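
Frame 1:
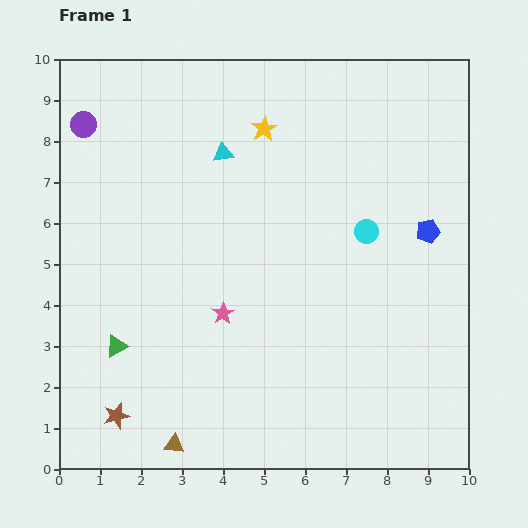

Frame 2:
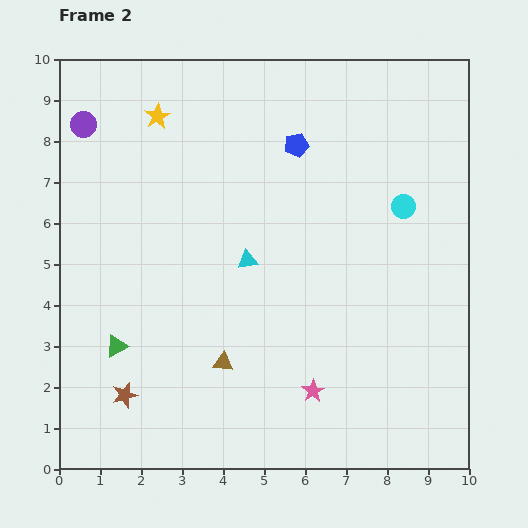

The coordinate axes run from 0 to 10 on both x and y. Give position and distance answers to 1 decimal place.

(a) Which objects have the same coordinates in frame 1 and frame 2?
the green triangle, the purple circle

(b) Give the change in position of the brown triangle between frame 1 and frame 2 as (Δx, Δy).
(1.2, 2.0)

The brown triangle was at (2.8, 0.6) in frame 1 and (4.0, 2.6) in frame 2.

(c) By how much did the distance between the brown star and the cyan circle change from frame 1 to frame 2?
+0.6

Distance in frame 1: 7.6. Distance in frame 2: 8.2.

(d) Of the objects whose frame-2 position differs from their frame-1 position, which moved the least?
the brown star

(moved 0.5)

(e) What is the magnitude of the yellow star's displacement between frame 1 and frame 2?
2.6

The yellow star moved from (5.0, 8.3) to (2.4, 8.6), a distance of √(2.6² + 0.3²) ≈ 2.6.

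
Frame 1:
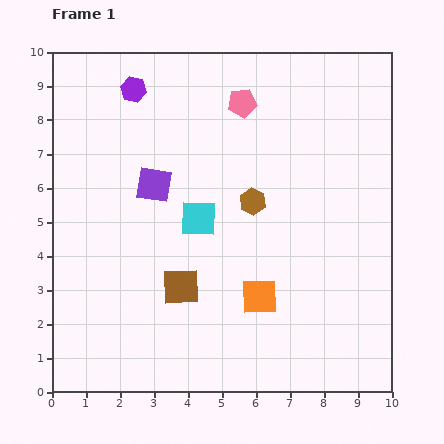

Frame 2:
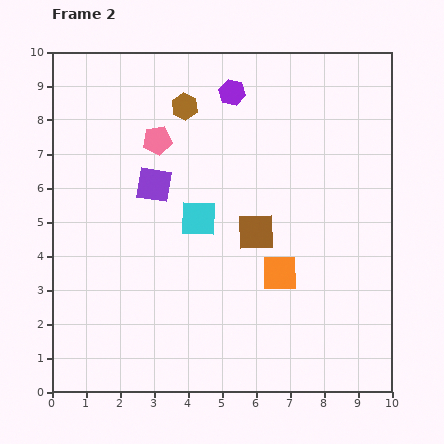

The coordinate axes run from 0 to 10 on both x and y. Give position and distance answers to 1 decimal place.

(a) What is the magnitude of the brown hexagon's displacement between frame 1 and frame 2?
3.4

The brown hexagon moved from (5.9, 5.6) to (3.9, 8.4), a distance of √(2.0² + 2.8²) ≈ 3.4.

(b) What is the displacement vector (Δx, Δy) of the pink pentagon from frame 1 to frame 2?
(-2.5, -1.1)

The pink pentagon was at (5.6, 8.5) in frame 1 and (3.1, 7.4) in frame 2.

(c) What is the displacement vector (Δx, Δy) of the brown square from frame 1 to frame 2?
(2.2, 1.6)

The brown square was at (3.8, 3.1) in frame 1 and (6.0, 4.7) in frame 2.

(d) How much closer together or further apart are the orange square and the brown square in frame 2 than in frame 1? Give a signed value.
-0.9

Distance in frame 1: 2.3. Distance in frame 2: 1.4.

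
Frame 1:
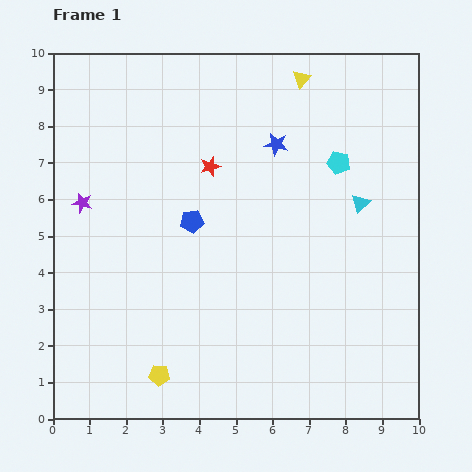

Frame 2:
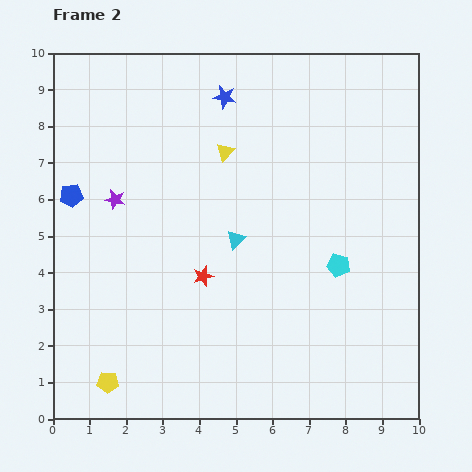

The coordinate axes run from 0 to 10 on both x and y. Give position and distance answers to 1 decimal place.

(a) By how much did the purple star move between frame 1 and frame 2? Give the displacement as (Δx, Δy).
(0.9, 0.1)

The purple star was at (0.8, 5.9) in frame 1 and (1.7, 6.0) in frame 2.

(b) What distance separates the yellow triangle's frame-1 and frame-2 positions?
2.9

The yellow triangle moved from (6.8, 9.3) to (4.7, 7.3), a distance of √(2.1² + 2.0²) ≈ 2.9.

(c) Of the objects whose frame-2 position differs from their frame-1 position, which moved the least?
the purple star

(moved 0.9)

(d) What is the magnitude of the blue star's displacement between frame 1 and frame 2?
1.9

The blue star moved from (6.1, 7.5) to (4.7, 8.8), a distance of √(1.4² + 1.3²) ≈ 1.9.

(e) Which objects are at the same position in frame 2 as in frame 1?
none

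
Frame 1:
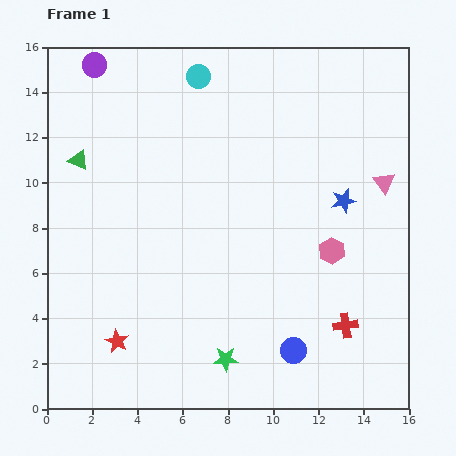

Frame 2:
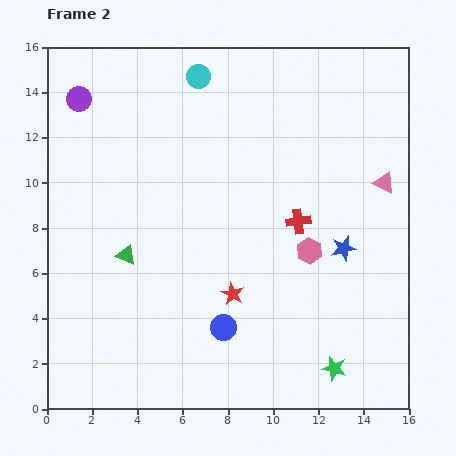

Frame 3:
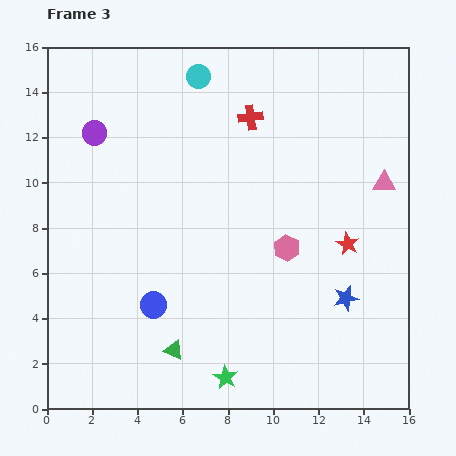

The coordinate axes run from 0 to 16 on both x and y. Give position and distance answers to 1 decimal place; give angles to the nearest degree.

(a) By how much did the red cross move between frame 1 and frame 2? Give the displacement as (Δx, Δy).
(-2.1, 4.6)

The red cross was at (13.2, 3.7) in frame 1 and (11.1, 8.3) in frame 2.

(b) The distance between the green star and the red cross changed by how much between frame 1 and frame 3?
+6.1

Distance in frame 1: 5.5. Distance in frame 3: 11.6.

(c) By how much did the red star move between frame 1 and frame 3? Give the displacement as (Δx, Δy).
(10.2, 4.3)

The red star was at (3.1, 3.0) in frame 1 and (13.3, 7.3) in frame 3.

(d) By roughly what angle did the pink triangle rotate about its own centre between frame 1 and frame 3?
52° counter-clockwise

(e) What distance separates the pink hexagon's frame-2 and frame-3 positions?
1.0

The pink hexagon moved from (11.6, 7.0) to (10.6, 7.1), a distance of √(1.0² + 0.1²) ≈ 1.0.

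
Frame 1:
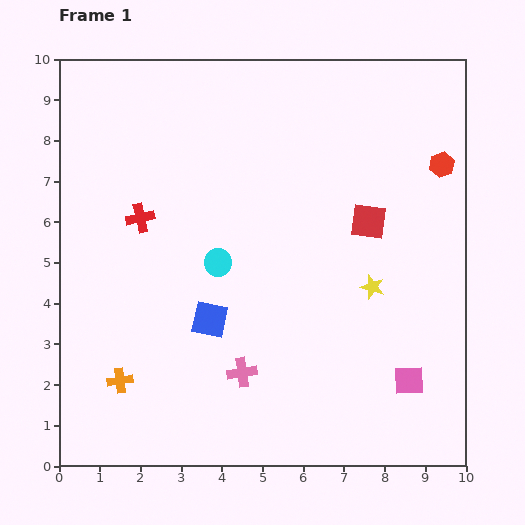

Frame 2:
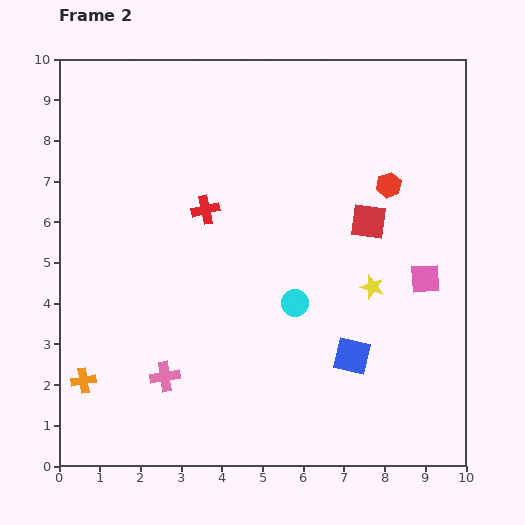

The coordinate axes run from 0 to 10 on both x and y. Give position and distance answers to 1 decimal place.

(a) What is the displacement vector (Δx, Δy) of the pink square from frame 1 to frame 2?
(0.4, 2.5)

The pink square was at (8.6, 2.1) in frame 1 and (9.0, 4.6) in frame 2.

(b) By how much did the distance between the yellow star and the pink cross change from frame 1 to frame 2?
+1.8

Distance in frame 1: 3.8. Distance in frame 2: 5.6.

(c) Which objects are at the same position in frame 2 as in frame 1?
the yellow star, the red square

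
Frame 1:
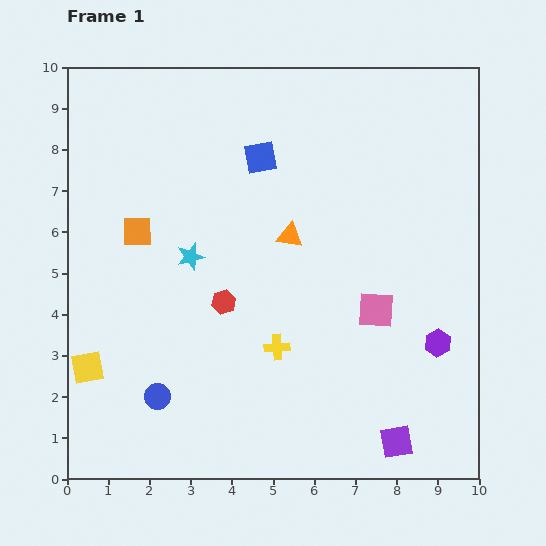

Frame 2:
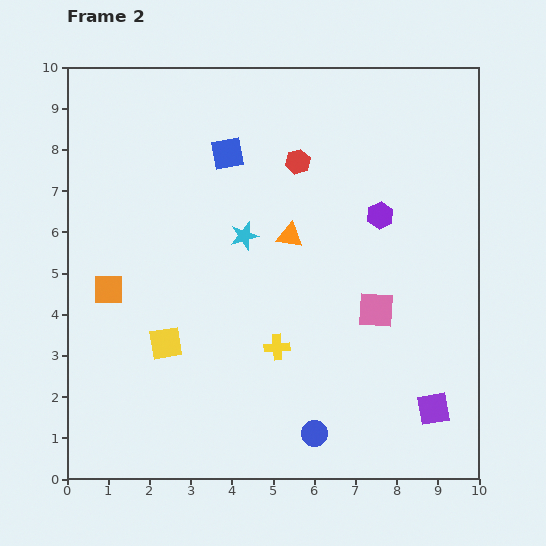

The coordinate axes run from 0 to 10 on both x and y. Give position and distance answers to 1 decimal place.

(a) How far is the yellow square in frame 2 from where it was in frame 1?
2.0

The yellow square moved from (0.5, 2.7) to (2.4, 3.3), a distance of √(1.9² + 0.6²) ≈ 2.0.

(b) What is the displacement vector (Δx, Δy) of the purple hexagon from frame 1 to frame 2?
(-1.4, 3.1)

The purple hexagon was at (9.0, 3.3) in frame 1 and (7.6, 6.4) in frame 2.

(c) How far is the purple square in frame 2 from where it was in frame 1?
1.2

The purple square moved from (8.0, 0.9) to (8.9, 1.7), a distance of √(0.9² + 0.8²) ≈ 1.2.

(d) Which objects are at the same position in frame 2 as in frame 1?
the yellow cross, the pink square, the orange triangle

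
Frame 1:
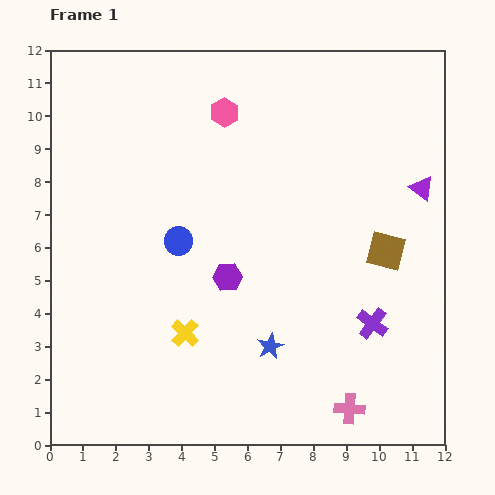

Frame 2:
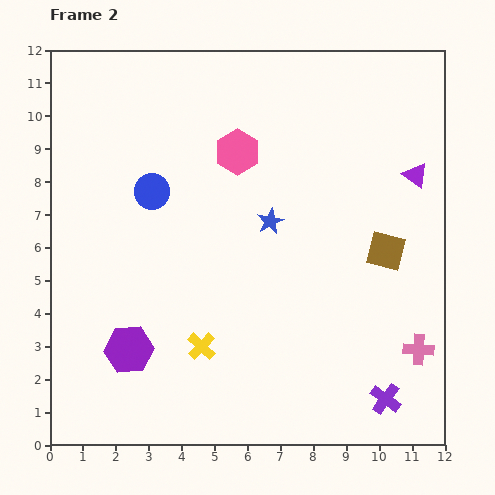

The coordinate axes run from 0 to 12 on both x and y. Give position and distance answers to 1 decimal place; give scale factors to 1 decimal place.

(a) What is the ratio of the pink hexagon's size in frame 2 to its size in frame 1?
1.6×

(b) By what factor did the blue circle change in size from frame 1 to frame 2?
1.3×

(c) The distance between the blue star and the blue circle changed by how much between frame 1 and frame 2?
-0.6

Distance in frame 1: 4.3. Distance in frame 2: 3.7.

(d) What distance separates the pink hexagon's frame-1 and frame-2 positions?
1.3

The pink hexagon moved from (5.3, 10.1) to (5.7, 8.9), a distance of √(0.4² + 1.2²) ≈ 1.3.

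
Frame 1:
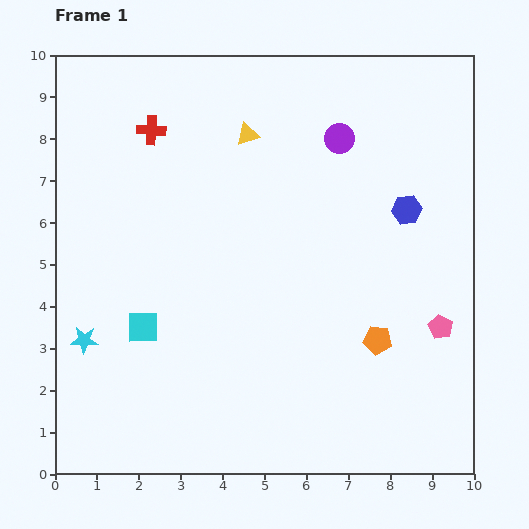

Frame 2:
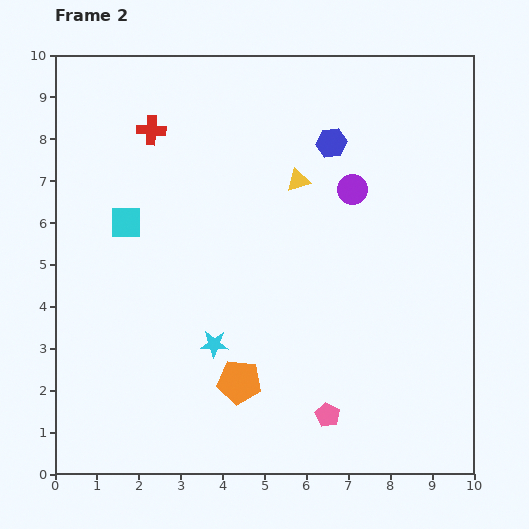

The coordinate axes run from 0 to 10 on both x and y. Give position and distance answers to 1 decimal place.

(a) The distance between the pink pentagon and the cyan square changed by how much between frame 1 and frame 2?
-0.5

Distance in frame 1: 7.1. Distance in frame 2: 6.6.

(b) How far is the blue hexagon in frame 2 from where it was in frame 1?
2.4

The blue hexagon moved from (8.4, 6.3) to (6.6, 7.9), a distance of √(1.8² + 1.6²) ≈ 2.4.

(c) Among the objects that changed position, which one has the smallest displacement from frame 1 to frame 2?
the purple circle

(moved 1.2)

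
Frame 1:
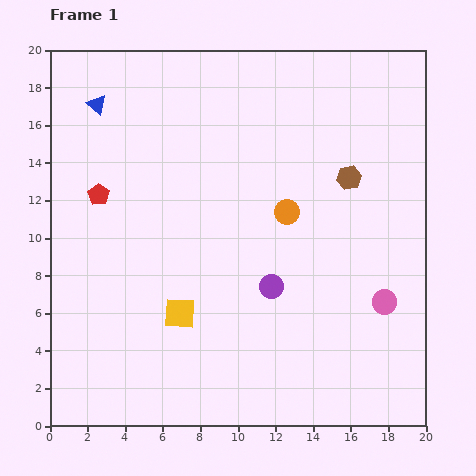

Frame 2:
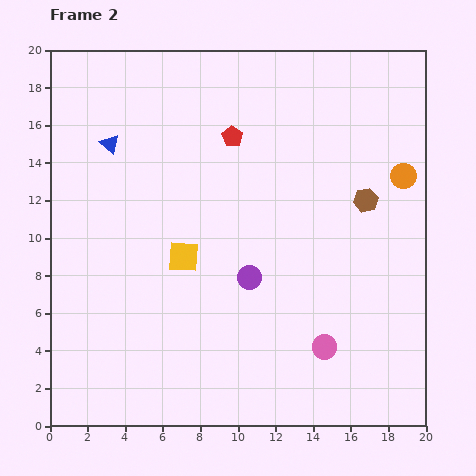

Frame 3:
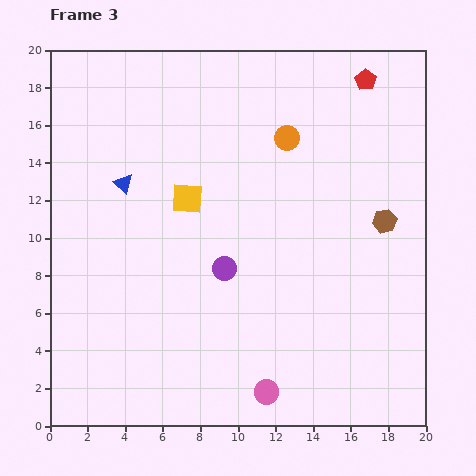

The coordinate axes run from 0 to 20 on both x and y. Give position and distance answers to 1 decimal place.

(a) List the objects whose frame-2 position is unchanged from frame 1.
none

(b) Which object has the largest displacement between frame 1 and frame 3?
the red pentagon

(moved 15.5; next 7.9)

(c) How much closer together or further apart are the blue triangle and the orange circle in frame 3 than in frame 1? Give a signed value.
-2.6

Distance in frame 1: 11.6. Distance in frame 3: 9.0.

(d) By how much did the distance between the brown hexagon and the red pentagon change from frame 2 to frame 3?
-0.3

Distance in frame 2: 7.9. Distance in frame 3: 7.6.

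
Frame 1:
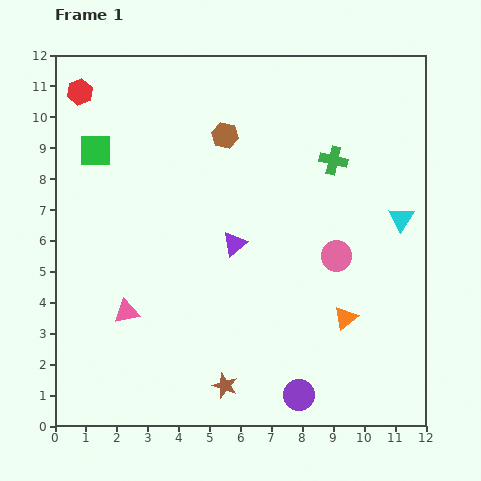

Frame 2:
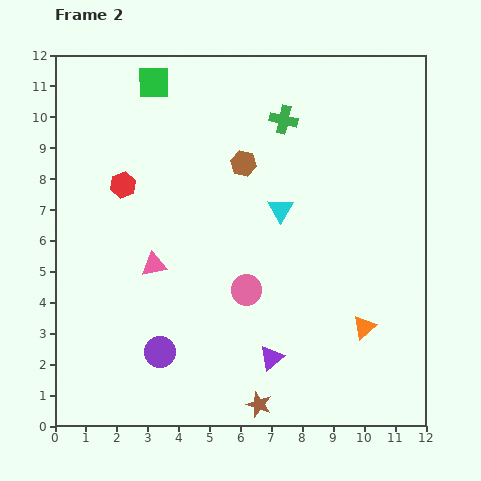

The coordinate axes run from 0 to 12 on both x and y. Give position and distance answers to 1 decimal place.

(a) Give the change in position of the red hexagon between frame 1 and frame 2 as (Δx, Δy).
(1.4, -3.0)

The red hexagon was at (0.8, 10.8) in frame 1 and (2.2, 7.8) in frame 2.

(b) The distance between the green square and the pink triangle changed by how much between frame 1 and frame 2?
+0.6

Distance in frame 1: 5.3. Distance in frame 2: 5.9.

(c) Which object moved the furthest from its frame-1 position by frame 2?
the purple circle

(moved 4.7; next 3.9)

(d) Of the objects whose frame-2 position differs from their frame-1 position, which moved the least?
the orange triangle

(moved 0.7)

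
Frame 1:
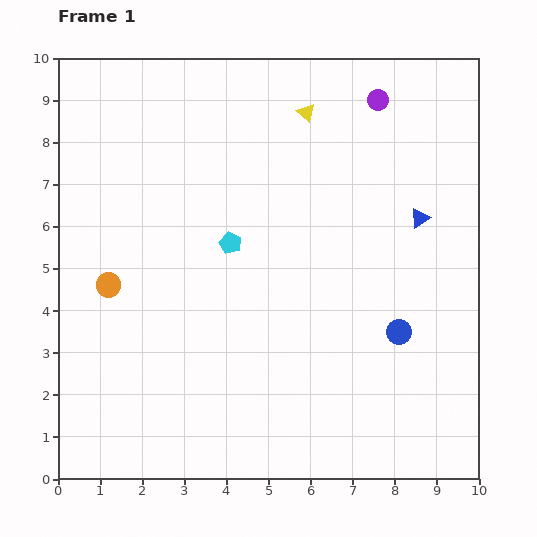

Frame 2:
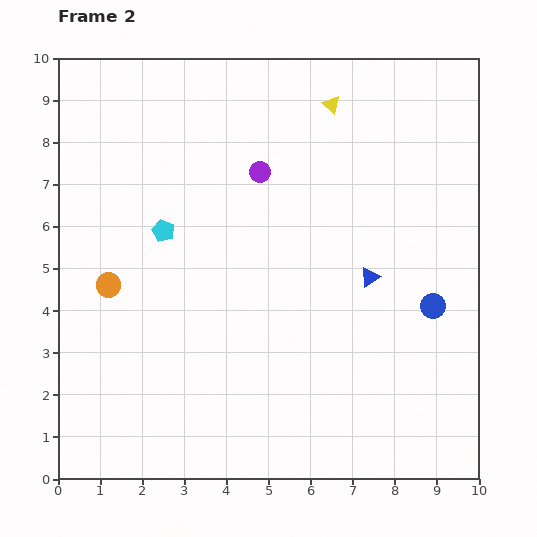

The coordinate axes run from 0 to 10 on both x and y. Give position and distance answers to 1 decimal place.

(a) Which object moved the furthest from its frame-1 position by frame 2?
the purple circle

(moved 3.3; next 1.8)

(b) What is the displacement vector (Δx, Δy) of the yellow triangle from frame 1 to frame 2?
(0.6, 0.2)

The yellow triangle was at (5.9, 8.7) in frame 1 and (6.5, 8.9) in frame 2.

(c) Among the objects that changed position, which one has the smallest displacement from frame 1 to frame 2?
the yellow triangle

(moved 0.6)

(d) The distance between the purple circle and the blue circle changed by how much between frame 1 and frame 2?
-0.3

Distance in frame 1: 5.5. Distance in frame 2: 5.2.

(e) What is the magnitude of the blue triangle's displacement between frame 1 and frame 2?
1.8

The blue triangle moved from (8.6, 6.2) to (7.4, 4.8), a distance of √(1.2² + 1.4²) ≈ 1.8.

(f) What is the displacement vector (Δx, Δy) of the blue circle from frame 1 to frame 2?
(0.8, 0.6)

The blue circle was at (8.1, 3.5) in frame 1 and (8.9, 4.1) in frame 2.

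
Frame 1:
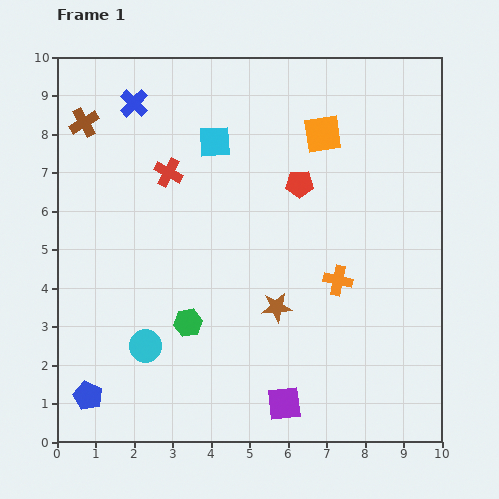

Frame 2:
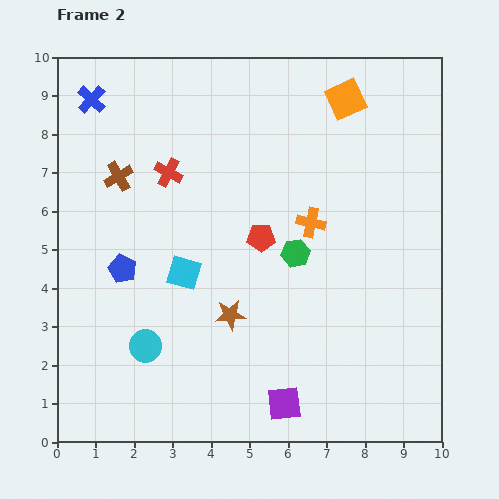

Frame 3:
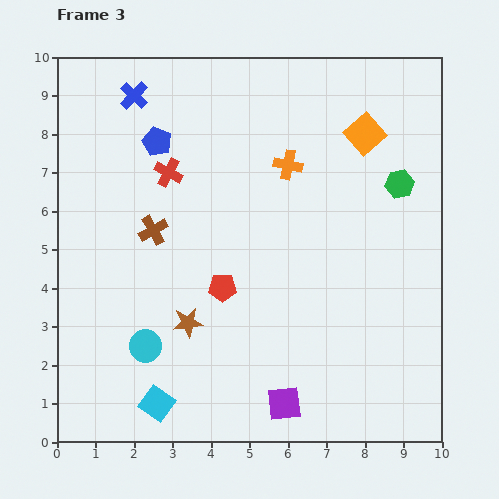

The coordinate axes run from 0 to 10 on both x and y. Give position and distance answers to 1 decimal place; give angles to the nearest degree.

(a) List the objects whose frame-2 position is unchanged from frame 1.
the purple square, the red cross, the cyan circle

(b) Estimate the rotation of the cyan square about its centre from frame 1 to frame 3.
38° clockwise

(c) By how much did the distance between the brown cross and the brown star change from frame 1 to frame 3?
-4.3

Distance in frame 1: 6.9. Distance in frame 3: 2.6.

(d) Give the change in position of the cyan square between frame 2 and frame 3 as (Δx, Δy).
(-0.7, -3.4)

The cyan square was at (3.3, 4.4) in frame 2 and (2.6, 1.0) in frame 3.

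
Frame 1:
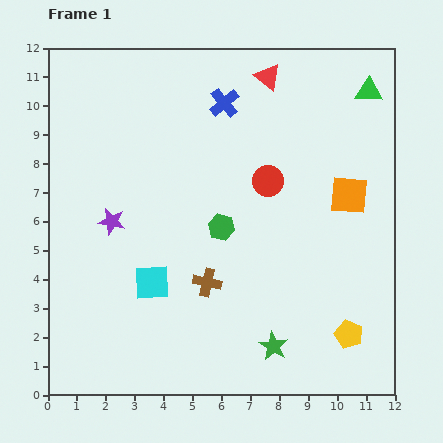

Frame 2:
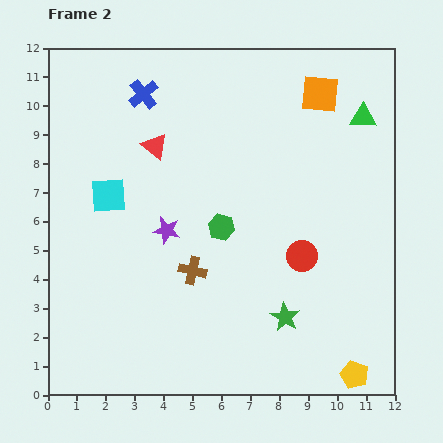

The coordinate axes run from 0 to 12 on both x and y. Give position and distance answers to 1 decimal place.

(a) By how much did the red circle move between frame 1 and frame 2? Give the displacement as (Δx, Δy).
(1.2, -2.6)

The red circle was at (7.6, 7.4) in frame 1 and (8.8, 4.8) in frame 2.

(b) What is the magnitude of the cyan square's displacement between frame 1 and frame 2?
3.4

The cyan square moved from (3.6, 3.9) to (2.1, 6.9), a distance of √(1.5² + 3.0²) ≈ 3.4.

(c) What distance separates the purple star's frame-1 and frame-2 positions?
1.9

The purple star moved from (2.2, 6.0) to (4.1, 5.7), a distance of √(1.9² + 0.3²) ≈ 1.9.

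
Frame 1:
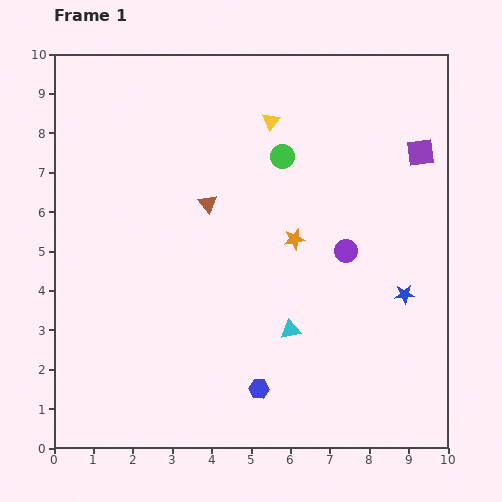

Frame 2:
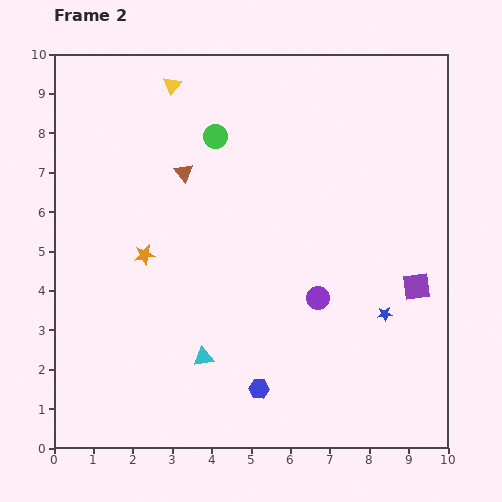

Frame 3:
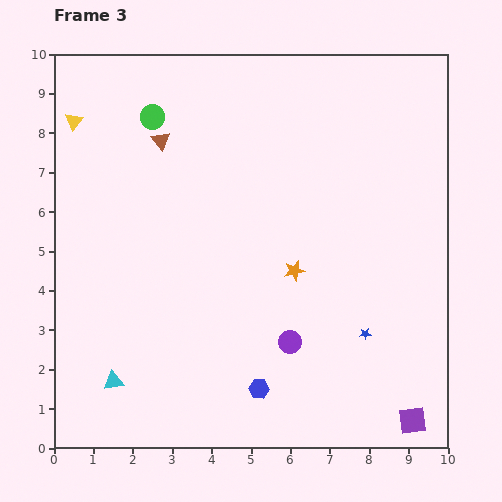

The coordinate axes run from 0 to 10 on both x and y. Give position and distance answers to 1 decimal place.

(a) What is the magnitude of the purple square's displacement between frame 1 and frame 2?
3.4

The purple square moved from (9.3, 7.5) to (9.2, 4.1), a distance of √(0.1² + 3.4²) ≈ 3.4.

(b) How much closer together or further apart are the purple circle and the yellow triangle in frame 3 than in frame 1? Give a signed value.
+4.0

Distance in frame 1: 3.8. Distance in frame 3: 7.8.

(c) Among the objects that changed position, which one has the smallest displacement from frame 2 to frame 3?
the blue star

(moved 0.7)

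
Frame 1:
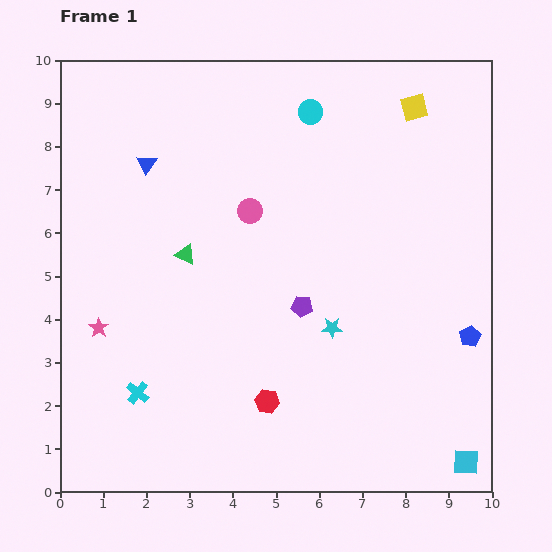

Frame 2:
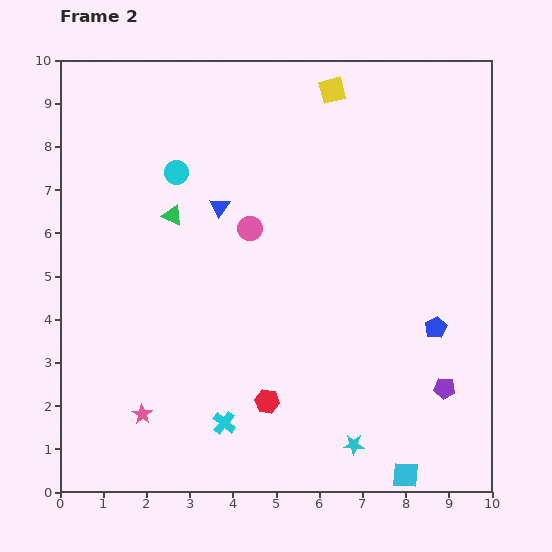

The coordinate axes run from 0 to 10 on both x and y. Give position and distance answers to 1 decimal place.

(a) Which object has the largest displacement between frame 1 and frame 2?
the purple pentagon

(moved 3.8; next 3.4)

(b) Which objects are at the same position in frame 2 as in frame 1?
the red hexagon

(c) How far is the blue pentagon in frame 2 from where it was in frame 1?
0.8

The blue pentagon moved from (9.5, 3.6) to (8.7, 3.8), a distance of √(0.8² + 0.2²) ≈ 0.8.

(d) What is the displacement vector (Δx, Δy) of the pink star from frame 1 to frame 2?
(1.0, -2.0)

The pink star was at (0.9, 3.8) in frame 1 and (1.9, 1.8) in frame 2.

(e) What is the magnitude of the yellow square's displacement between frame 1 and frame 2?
1.9

The yellow square moved from (8.2, 8.9) to (6.3, 9.3), a distance of √(1.9² + 0.4²) ≈ 1.9.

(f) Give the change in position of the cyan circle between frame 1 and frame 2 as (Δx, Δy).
(-3.1, -1.4)

The cyan circle was at (5.8, 8.8) in frame 1 and (2.7, 7.4) in frame 2.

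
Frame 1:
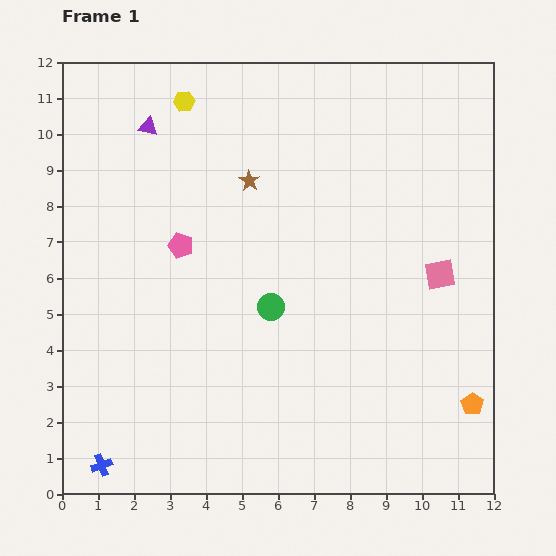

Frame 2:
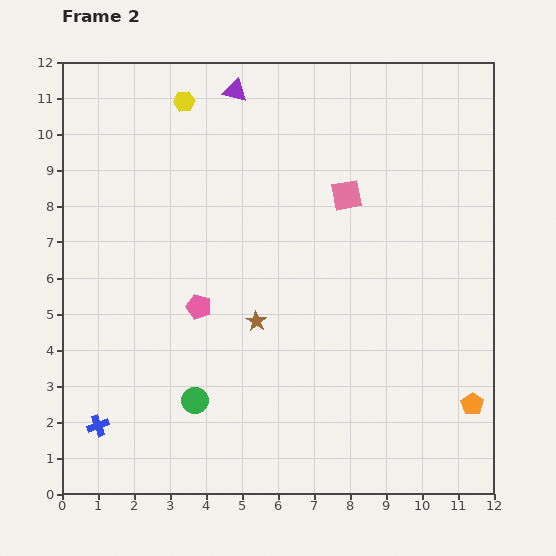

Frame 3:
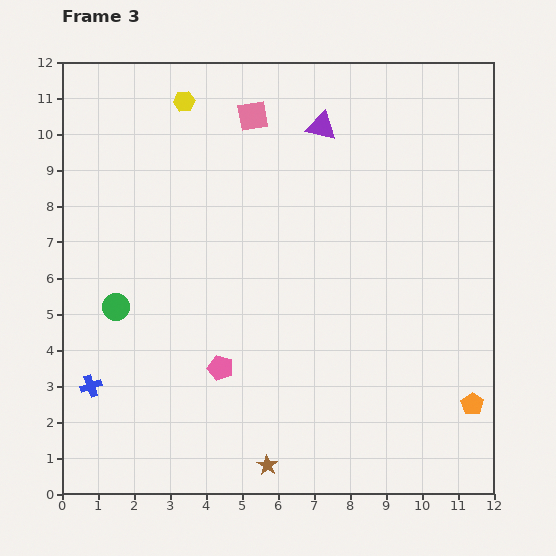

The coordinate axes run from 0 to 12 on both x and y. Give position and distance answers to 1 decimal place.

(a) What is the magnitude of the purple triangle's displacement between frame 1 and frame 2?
2.6

The purple triangle moved from (2.4, 10.2) to (4.8, 11.2), a distance of √(2.4² + 1.0²) ≈ 2.6.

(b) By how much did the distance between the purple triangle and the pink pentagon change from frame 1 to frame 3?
+3.9

Distance in frame 1: 3.4. Distance in frame 3: 7.3.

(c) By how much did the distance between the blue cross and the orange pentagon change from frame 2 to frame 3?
+0.2

Distance in frame 2: 10.4. Distance in frame 3: 10.6.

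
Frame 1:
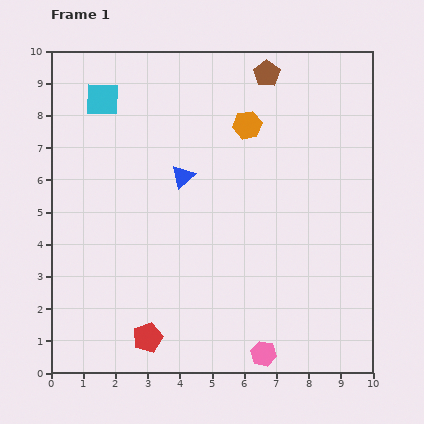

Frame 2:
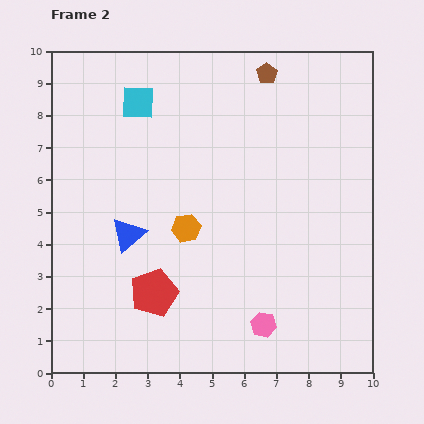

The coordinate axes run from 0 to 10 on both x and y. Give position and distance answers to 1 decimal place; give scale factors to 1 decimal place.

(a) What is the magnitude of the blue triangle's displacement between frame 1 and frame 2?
2.5

The blue triangle moved from (4.1, 6.1) to (2.4, 4.3), a distance of √(1.7² + 1.8²) ≈ 2.5.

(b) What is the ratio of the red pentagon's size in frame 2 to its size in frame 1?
1.6×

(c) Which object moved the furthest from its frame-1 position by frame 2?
the orange hexagon

(moved 3.7; next 2.5)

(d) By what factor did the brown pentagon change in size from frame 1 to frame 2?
0.8×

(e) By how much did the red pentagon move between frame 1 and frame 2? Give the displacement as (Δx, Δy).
(0.2, 1.4)

The red pentagon was at (3.0, 1.1) in frame 1 and (3.2, 2.5) in frame 2.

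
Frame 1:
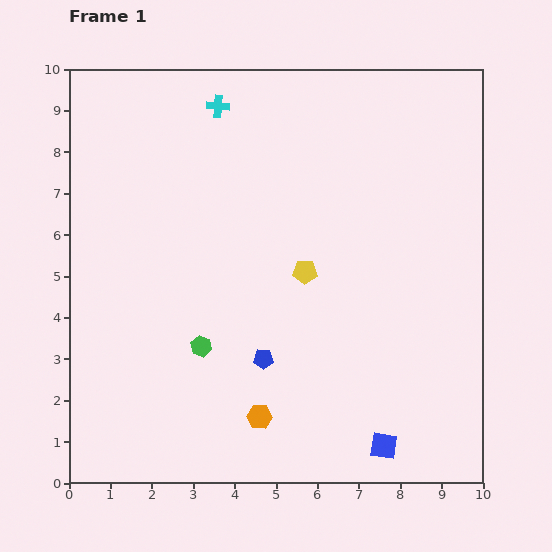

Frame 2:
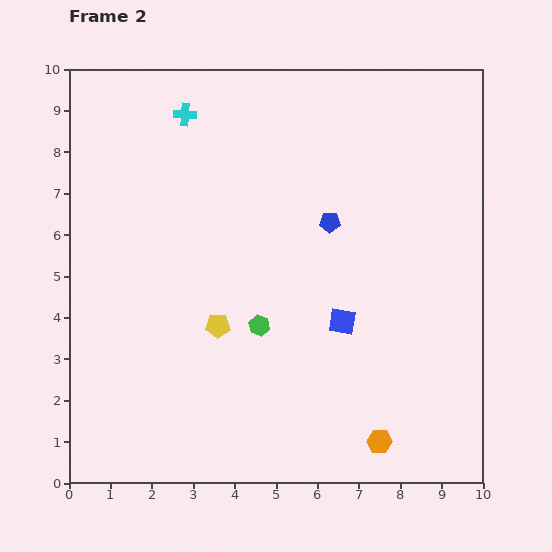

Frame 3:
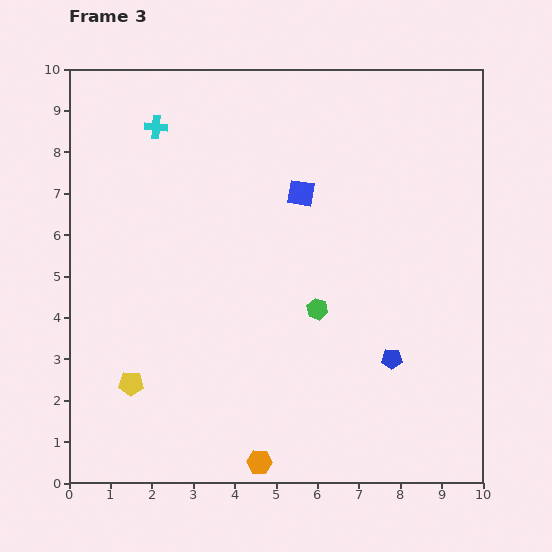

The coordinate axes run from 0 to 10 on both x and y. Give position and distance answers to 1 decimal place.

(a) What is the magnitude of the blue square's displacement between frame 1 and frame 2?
3.2

The blue square moved from (7.6, 0.9) to (6.6, 3.9), a distance of √(1.0² + 3.0²) ≈ 3.2.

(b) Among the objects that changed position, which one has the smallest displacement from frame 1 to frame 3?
the orange hexagon

(moved 1.1)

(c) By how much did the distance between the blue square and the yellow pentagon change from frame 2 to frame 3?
+3.2

Distance in frame 2: 3.0. Distance in frame 3: 6.2.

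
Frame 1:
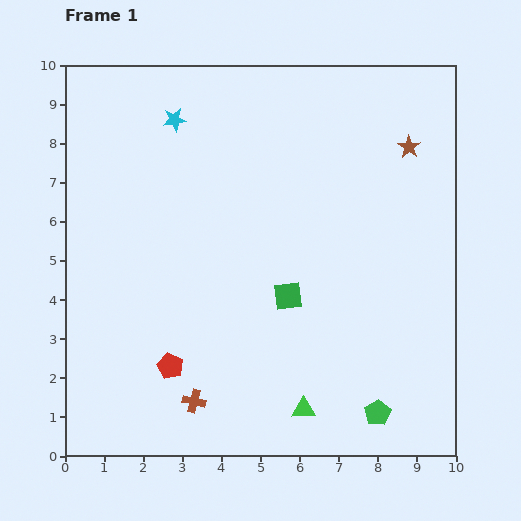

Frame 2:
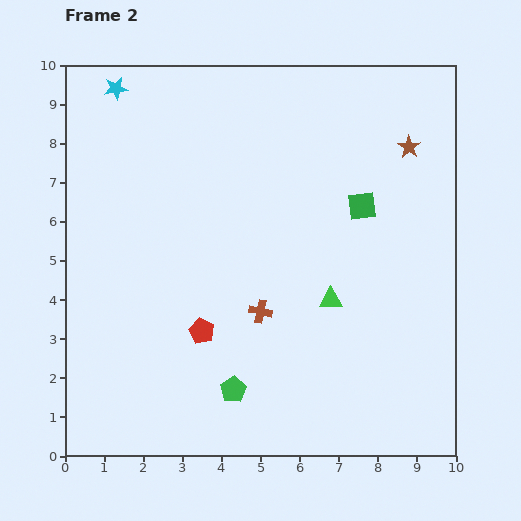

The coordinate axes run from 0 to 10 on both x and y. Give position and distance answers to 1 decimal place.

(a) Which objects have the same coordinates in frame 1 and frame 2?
the brown star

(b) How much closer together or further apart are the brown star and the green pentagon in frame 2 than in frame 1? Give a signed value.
+0.9

Distance in frame 1: 6.8. Distance in frame 2: 7.7.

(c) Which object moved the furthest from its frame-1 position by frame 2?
the green pentagon

(moved 3.7; next 3.0)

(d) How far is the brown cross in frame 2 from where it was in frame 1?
2.9

The brown cross moved from (3.3, 1.4) to (5.0, 3.7), a distance of √(1.7² + 2.3²) ≈ 2.9.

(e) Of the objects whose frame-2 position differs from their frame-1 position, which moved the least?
the red pentagon

(moved 1.2)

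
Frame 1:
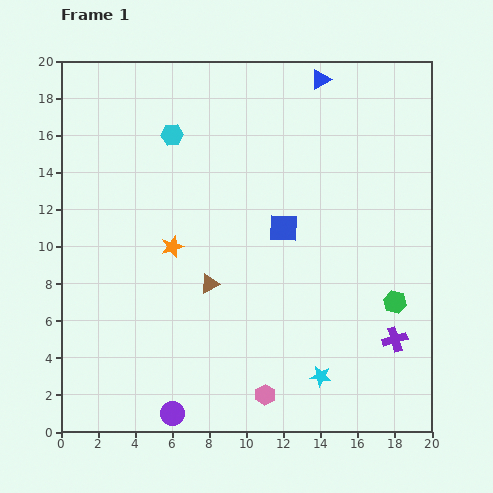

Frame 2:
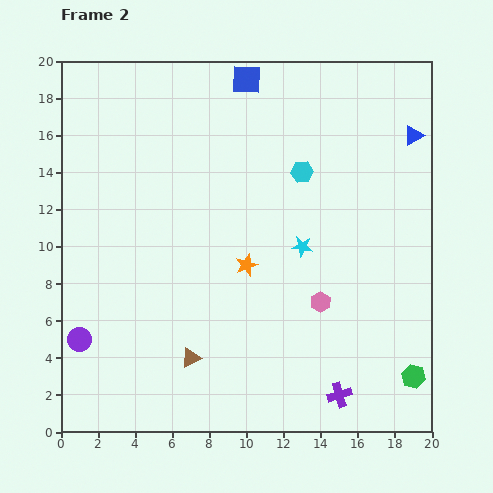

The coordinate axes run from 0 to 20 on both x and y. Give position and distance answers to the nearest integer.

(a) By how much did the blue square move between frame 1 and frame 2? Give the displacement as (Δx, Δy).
(-2, 8)

The blue square was at (12, 11) in frame 1 and (10, 19) in frame 2.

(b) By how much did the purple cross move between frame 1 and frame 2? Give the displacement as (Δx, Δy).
(-3, -3)

The purple cross was at (18, 5) in frame 1 and (15, 2) in frame 2.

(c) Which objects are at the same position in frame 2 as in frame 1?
none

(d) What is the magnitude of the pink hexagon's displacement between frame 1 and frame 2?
6

The pink hexagon moved from (11, 2) to (14, 7), a distance of √(3² + 5²) ≈ 6.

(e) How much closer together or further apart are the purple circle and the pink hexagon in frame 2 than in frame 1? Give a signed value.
+8

Distance in frame 1: 5. Distance in frame 2: 13.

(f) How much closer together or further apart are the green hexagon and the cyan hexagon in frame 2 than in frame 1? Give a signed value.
-2

Distance in frame 1: 15. Distance in frame 2: 13.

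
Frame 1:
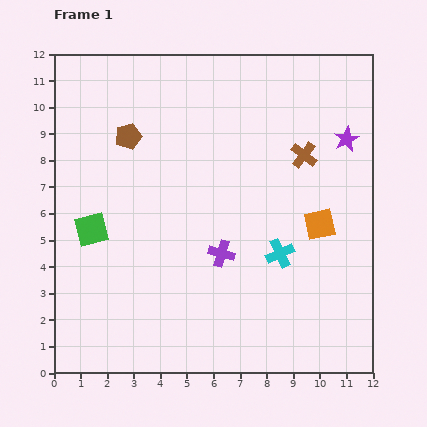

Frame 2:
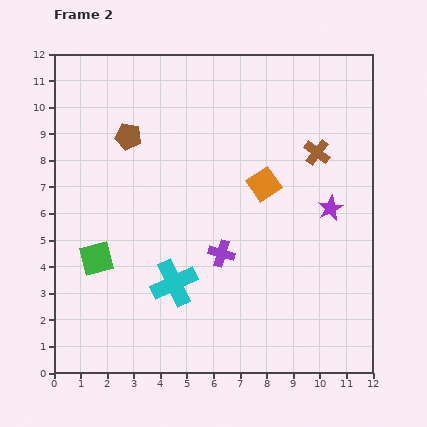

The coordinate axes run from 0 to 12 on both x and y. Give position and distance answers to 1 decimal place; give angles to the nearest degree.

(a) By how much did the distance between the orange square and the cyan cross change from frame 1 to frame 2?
+3.1

Distance in frame 1: 1.9. Distance in frame 2: 5.0.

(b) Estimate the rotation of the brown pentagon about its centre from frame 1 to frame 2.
28° clockwise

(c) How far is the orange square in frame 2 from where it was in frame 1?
2.6

The orange square moved from (10.0, 5.6) to (7.9, 7.1), a distance of √(2.1² + 1.5²) ≈ 2.6.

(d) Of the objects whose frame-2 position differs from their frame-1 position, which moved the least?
the brown cross

(moved 0.5)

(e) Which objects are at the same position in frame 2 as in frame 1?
the brown pentagon, the purple cross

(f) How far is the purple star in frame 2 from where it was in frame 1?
2.7

The purple star moved from (11.0, 8.8) to (10.4, 6.2), a distance of √(0.6² + 2.6²) ≈ 2.7.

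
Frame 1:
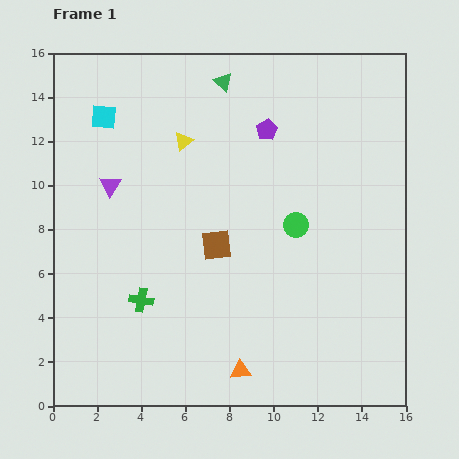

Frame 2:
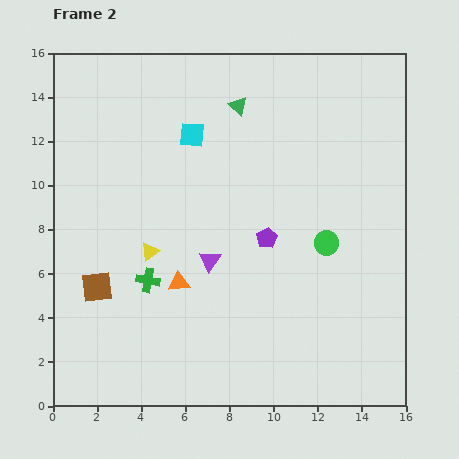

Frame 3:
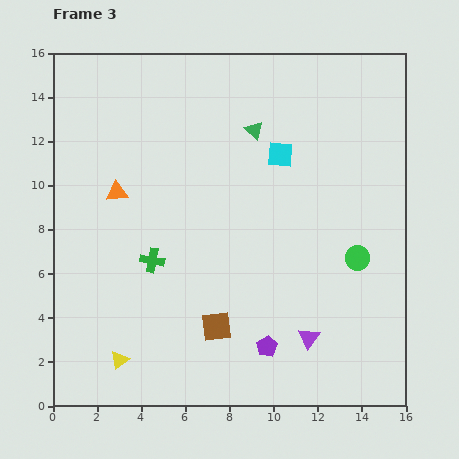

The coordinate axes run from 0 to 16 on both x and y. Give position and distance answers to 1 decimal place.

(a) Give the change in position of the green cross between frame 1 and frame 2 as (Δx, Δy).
(0.3, 0.9)

The green cross was at (4.0, 4.8) in frame 1 and (4.3, 5.7) in frame 2.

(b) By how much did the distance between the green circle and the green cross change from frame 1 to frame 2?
+0.5

Distance in frame 1: 7.8. Distance in frame 2: 8.3.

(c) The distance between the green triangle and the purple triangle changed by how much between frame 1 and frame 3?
+2.8

Distance in frame 1: 6.9. Distance in frame 3: 9.7.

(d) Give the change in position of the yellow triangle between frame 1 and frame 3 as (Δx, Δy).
(-2.9, -9.9)

The yellow triangle was at (5.9, 12.0) in frame 1 and (3.0, 2.1) in frame 3.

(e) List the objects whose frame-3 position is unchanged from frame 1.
none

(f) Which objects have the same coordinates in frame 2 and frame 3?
none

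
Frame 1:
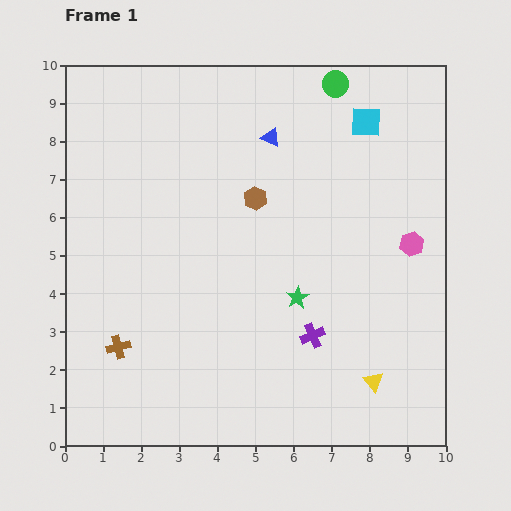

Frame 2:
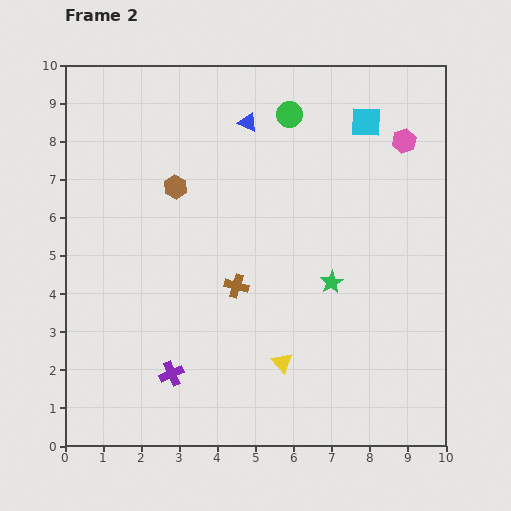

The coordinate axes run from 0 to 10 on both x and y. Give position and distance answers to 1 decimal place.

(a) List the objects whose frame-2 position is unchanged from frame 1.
the cyan square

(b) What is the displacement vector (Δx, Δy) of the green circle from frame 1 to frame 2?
(-1.2, -0.8)

The green circle was at (7.1, 9.5) in frame 1 and (5.9, 8.7) in frame 2.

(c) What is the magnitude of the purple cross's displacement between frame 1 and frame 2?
3.8

The purple cross moved from (6.5, 2.9) to (2.8, 1.9), a distance of √(3.7² + 1.0²) ≈ 3.8.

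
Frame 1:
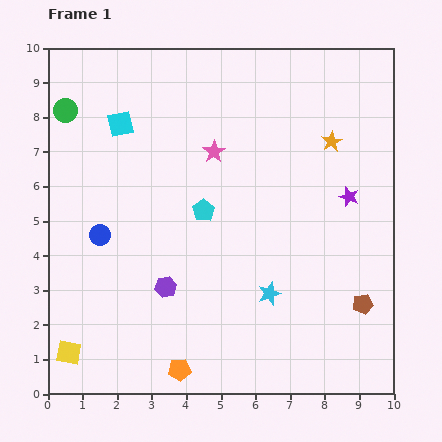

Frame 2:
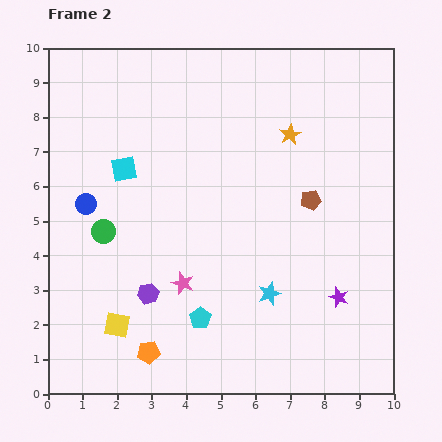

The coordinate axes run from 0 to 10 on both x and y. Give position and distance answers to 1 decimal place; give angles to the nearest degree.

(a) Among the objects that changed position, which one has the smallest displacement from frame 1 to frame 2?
the purple hexagon

(moved 0.5)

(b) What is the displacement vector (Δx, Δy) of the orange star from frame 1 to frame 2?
(-1.2, 0.2)

The orange star was at (8.2, 7.3) in frame 1 and (7.0, 7.5) in frame 2.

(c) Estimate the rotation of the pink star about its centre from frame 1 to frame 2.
18° counter-clockwise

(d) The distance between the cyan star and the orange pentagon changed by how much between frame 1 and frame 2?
+0.5

Distance in frame 1: 3.4. Distance in frame 2: 3.9.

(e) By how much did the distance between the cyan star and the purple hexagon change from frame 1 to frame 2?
+0.5

Distance in frame 1: 3.0. Distance in frame 2: 3.5.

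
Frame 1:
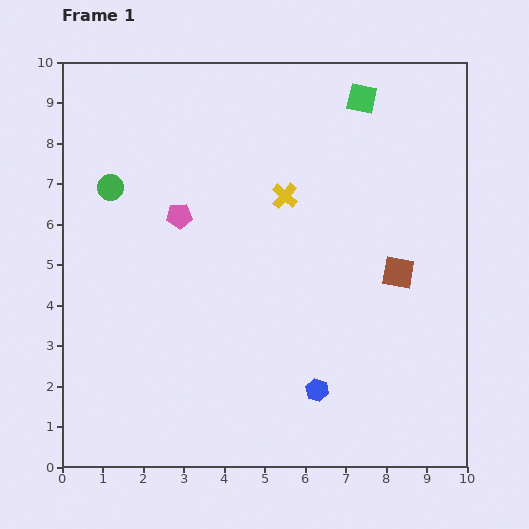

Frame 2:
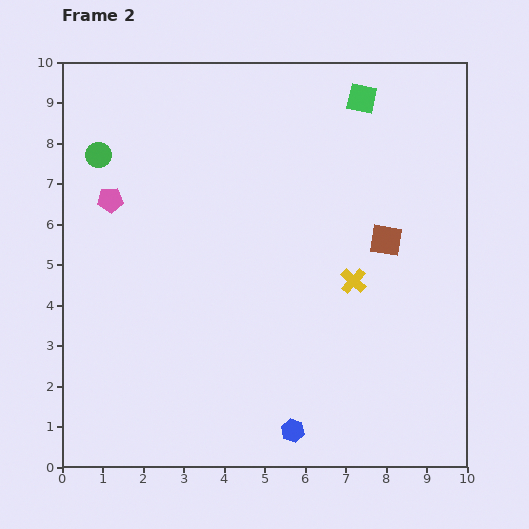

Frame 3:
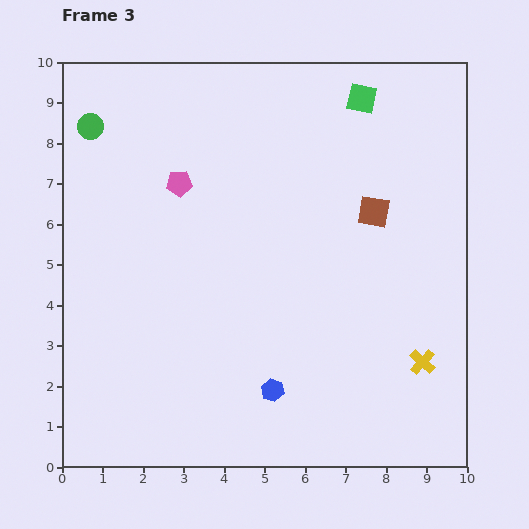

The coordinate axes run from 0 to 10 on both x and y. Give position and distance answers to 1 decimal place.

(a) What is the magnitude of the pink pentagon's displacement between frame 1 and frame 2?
1.7

The pink pentagon moved from (2.9, 6.2) to (1.2, 6.6), a distance of √(1.7² + 0.4²) ≈ 1.7.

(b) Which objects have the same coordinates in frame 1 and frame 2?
the green square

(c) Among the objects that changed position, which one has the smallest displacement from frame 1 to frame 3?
the pink pentagon

(moved 0.8)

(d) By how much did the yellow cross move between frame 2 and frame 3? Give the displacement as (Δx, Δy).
(1.7, -2.0)

The yellow cross was at (7.2, 4.6) in frame 2 and (8.9, 2.6) in frame 3.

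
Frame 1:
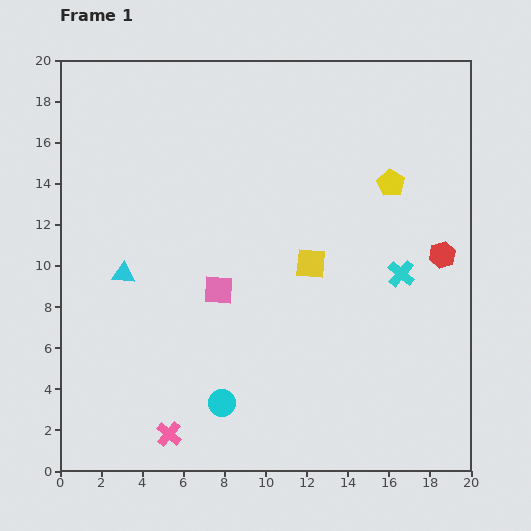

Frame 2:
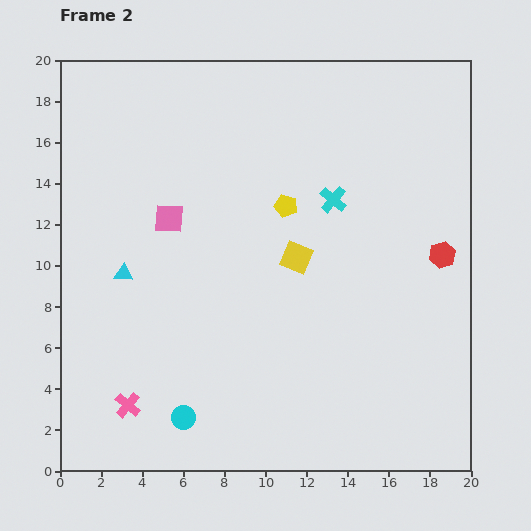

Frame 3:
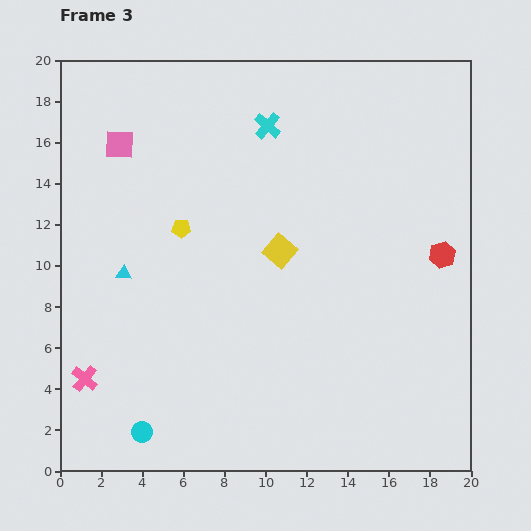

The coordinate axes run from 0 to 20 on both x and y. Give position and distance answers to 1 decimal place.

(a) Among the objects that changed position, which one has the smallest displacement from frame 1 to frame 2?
the yellow square

(moved 0.8)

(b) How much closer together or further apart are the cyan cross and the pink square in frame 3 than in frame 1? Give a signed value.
-1.6

Distance in frame 1: 8.9. Distance in frame 3: 7.3.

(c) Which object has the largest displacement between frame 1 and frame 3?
the yellow pentagon

(moved 10.4; next 9.7)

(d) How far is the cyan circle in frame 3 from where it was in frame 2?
2.1

The cyan circle moved from (6.0, 2.6) to (4.0, 1.9), a distance of √(2.0² + 0.7²) ≈ 2.1.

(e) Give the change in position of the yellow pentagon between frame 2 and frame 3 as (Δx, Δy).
(-5.1, -1.1)

The yellow pentagon was at (11.0, 12.9) in frame 2 and (5.9, 11.8) in frame 3.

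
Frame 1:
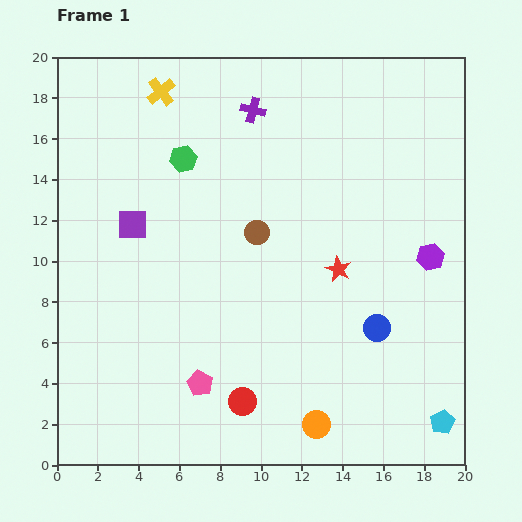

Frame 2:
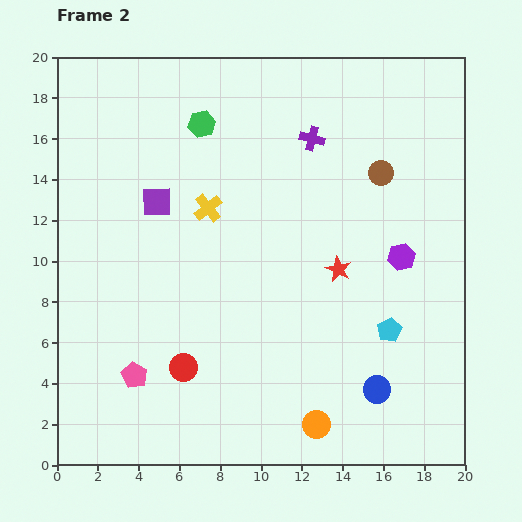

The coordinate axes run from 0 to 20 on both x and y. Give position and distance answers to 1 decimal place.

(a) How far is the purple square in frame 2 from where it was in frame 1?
1.6

The purple square moved from (3.7, 11.8) to (4.9, 12.9), a distance of √(1.2² + 1.1²) ≈ 1.6.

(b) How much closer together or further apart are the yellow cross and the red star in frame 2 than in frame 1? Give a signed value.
-5.2

Distance in frame 1: 12.3. Distance in frame 2: 7.1.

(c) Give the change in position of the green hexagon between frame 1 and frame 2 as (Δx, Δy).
(0.9, 1.7)

The green hexagon was at (6.2, 15.0) in frame 1 and (7.1, 16.7) in frame 2.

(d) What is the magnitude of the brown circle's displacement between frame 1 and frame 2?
6.8

The brown circle moved from (9.8, 11.4) to (15.9, 14.3), a distance of √(6.1² + 2.9²) ≈ 6.8.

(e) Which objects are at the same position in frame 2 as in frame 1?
the orange circle, the red star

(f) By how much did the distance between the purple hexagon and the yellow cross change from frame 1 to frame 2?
-5.7

Distance in frame 1: 15.5. Distance in frame 2: 9.8.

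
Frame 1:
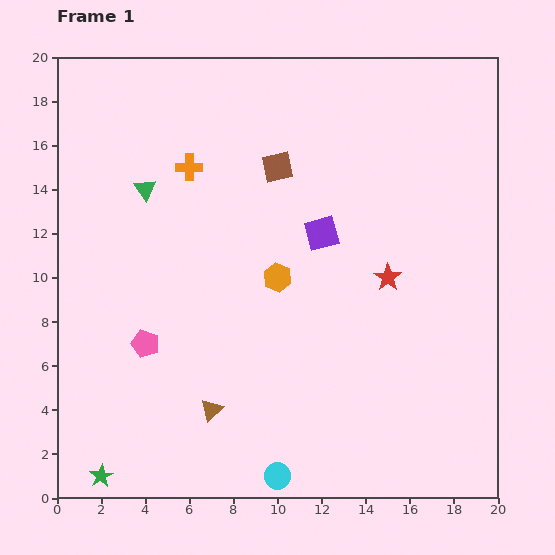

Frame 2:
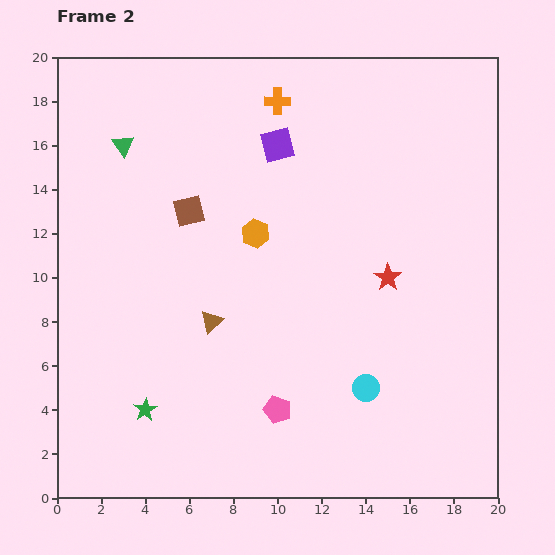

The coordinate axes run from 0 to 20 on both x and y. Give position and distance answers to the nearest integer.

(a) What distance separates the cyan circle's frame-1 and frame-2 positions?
6

The cyan circle moved from (10, 1) to (14, 5), a distance of √(4² + 4²) ≈ 6.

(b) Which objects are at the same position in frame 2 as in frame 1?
the red star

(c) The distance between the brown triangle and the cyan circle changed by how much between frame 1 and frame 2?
+4

Distance in frame 1: 4. Distance in frame 2: 8.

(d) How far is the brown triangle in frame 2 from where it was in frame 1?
4

The brown triangle moved from (7, 4) to (7, 8), a distance of √(0² + 4²) ≈ 4.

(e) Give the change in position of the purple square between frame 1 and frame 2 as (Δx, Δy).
(-2, 4)

The purple square was at (12, 12) in frame 1 and (10, 16) in frame 2.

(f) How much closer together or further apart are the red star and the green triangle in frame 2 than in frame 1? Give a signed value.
+1

Distance in frame 1: 12. Distance in frame 2: 13.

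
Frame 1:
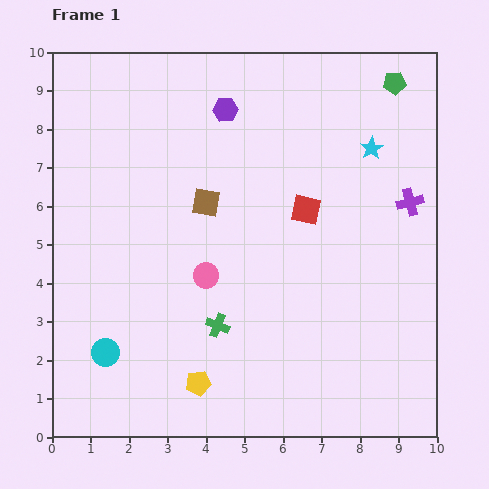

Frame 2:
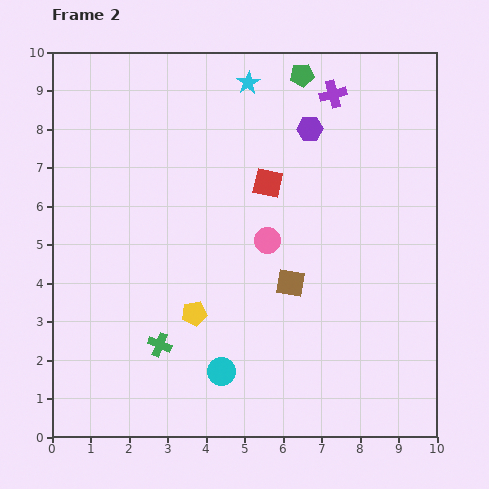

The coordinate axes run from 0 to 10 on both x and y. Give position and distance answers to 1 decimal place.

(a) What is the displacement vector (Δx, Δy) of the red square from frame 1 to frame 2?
(-1.0, 0.7)

The red square was at (6.6, 5.9) in frame 1 and (5.6, 6.6) in frame 2.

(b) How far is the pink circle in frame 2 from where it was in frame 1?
1.8

The pink circle moved from (4.0, 4.2) to (5.6, 5.1), a distance of √(1.6² + 0.9²) ≈ 1.8.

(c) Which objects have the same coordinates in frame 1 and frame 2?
none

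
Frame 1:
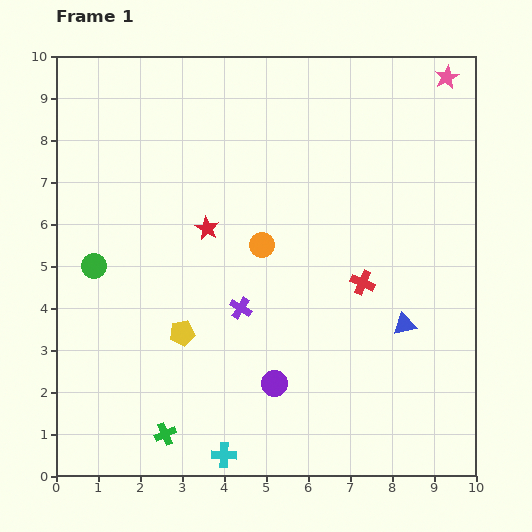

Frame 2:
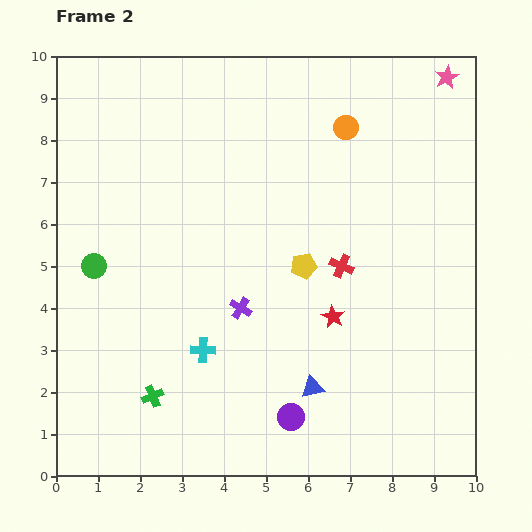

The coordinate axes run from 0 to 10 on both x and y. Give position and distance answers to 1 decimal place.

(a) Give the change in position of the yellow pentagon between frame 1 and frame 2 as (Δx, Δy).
(2.9, 1.6)

The yellow pentagon was at (3.0, 3.4) in frame 1 and (5.9, 5.0) in frame 2.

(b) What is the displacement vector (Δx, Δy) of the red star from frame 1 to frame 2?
(3.0, -2.1)

The red star was at (3.6, 5.9) in frame 1 and (6.6, 3.8) in frame 2.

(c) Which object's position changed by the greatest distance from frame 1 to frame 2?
the red star

(moved 3.7; next 3.4)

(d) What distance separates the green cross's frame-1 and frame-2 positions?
0.9

The green cross moved from (2.6, 1.0) to (2.3, 1.9), a distance of √(0.3² + 0.9²) ≈ 0.9.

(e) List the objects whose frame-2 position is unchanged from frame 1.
the purple cross, the pink star, the green circle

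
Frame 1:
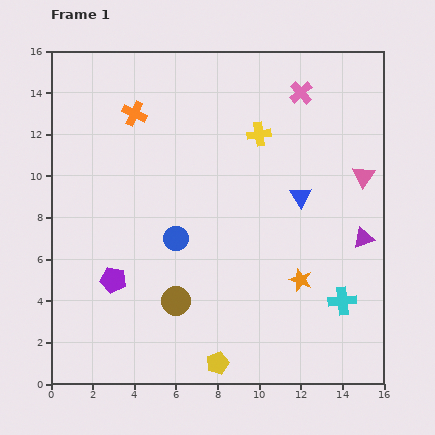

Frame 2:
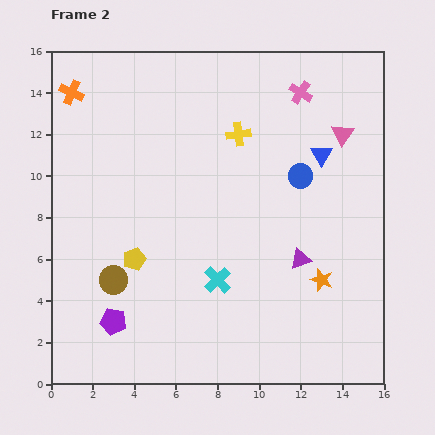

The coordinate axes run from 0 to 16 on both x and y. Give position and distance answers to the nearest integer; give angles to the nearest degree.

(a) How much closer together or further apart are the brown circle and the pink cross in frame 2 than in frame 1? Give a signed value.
+1

Distance in frame 1: 12. Distance in frame 2: 13.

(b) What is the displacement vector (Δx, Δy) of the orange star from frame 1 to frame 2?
(1, 0)

The orange star was at (12, 5) in frame 1 and (13, 5) in frame 2.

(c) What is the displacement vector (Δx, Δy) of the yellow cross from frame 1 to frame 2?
(-1, 0)

The yellow cross was at (10, 12) in frame 1 and (9, 12) in frame 2.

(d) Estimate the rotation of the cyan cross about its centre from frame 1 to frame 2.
38° counter-clockwise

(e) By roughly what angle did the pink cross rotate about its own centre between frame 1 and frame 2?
16° counter-clockwise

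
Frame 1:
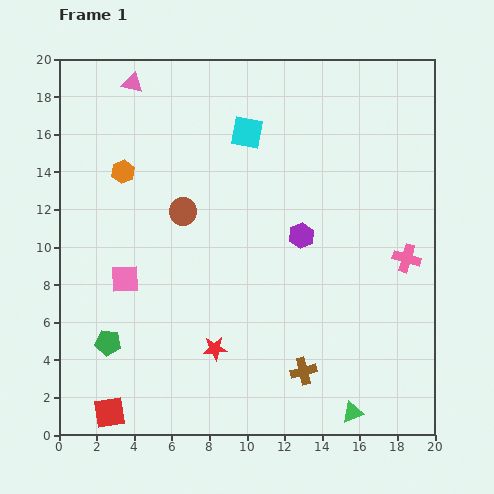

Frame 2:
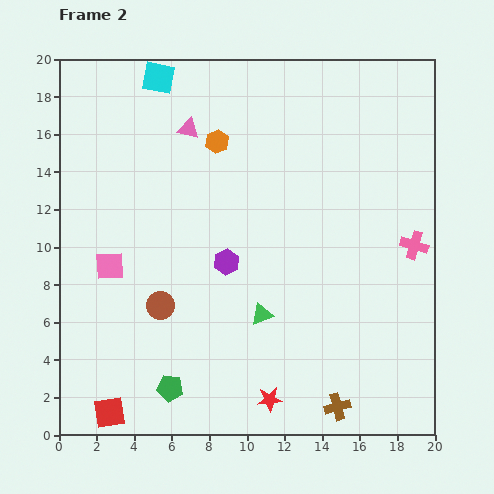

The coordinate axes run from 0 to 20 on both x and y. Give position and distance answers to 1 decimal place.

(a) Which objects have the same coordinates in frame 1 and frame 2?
the red square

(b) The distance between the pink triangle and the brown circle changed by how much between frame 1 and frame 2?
+2.2

Distance in frame 1: 7.3. Distance in frame 2: 9.5.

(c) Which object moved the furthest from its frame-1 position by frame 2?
the green triangle

(moved 7.1; next 5.5)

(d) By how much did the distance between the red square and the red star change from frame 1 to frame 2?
+1.9

Distance in frame 1: 6.6. Distance in frame 2: 8.5.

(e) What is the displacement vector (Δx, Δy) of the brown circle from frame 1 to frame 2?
(-1.2, -5.0)

The brown circle was at (6.6, 11.9) in frame 1 and (5.4, 6.9) in frame 2.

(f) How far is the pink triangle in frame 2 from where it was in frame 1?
3.8

The pink triangle moved from (3.9, 18.7) to (6.9, 16.3), a distance of √(3.0² + 2.4²) ≈ 3.8.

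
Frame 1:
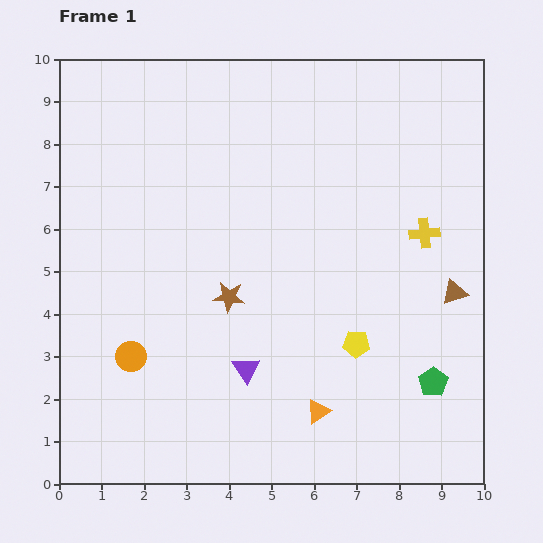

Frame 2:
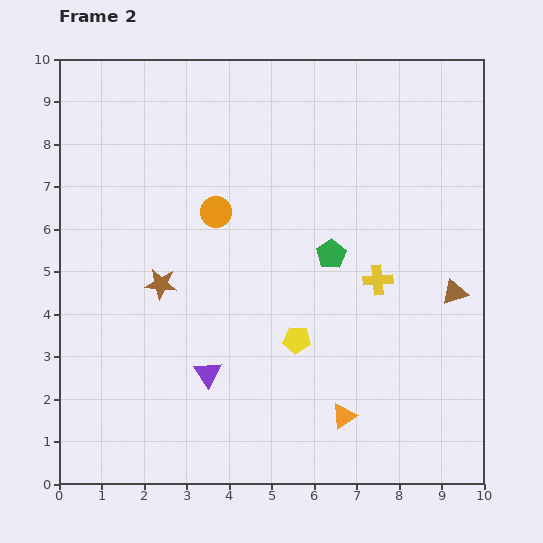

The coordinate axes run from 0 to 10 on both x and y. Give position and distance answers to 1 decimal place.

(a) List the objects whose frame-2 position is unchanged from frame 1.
the brown triangle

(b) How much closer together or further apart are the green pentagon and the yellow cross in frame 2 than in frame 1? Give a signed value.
-2.2

Distance in frame 1: 3.5. Distance in frame 2: 1.3.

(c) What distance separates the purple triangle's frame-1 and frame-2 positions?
0.9

The purple triangle moved from (4.4, 2.7) to (3.5, 2.6), a distance of √(0.9² + 0.1²) ≈ 0.9.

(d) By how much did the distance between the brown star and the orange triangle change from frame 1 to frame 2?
+1.9

Distance in frame 1: 3.4. Distance in frame 2: 5.3.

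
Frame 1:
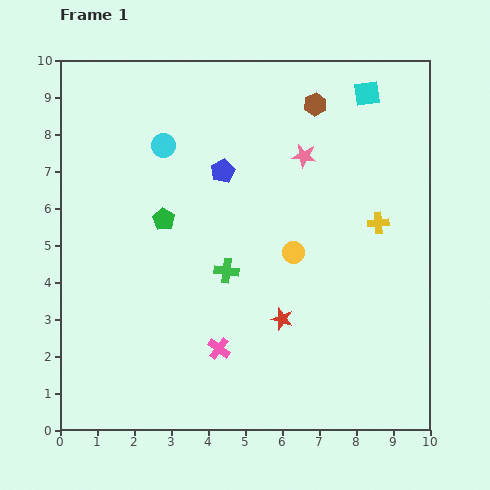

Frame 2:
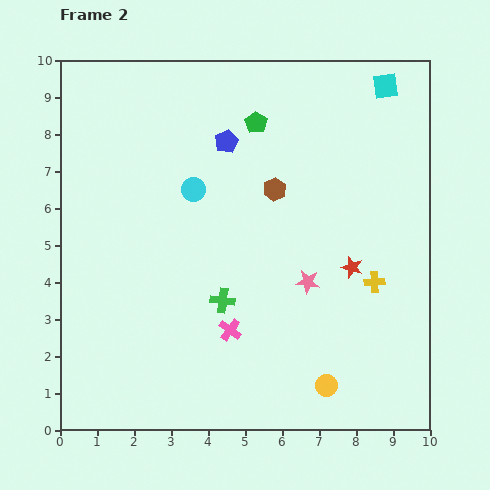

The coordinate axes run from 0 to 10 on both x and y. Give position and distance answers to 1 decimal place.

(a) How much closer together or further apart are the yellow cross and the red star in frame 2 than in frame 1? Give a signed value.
-3.0

Distance in frame 1: 3.7. Distance in frame 2: 0.7.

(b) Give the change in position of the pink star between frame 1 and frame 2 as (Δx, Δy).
(0.1, -3.4)

The pink star was at (6.6, 7.4) in frame 1 and (6.7, 4.0) in frame 2.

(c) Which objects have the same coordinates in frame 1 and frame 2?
none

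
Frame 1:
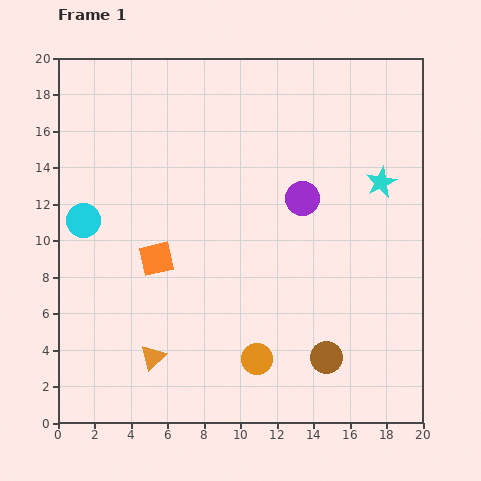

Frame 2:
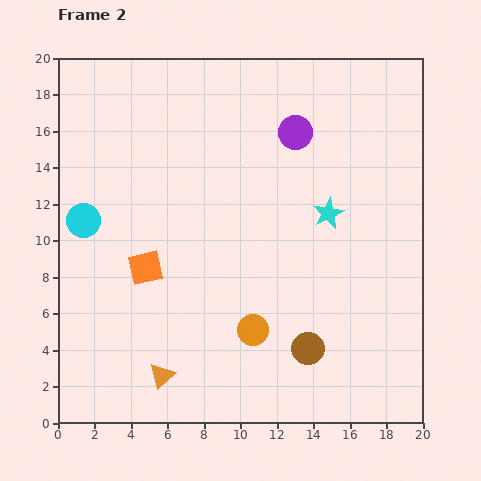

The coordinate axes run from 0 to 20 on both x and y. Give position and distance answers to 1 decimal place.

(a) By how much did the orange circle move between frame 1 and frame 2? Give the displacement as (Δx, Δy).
(-0.2, 1.6)

The orange circle was at (10.9, 3.5) in frame 1 and (10.7, 5.1) in frame 2.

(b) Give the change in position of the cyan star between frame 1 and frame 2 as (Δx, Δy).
(-2.9, -1.7)

The cyan star was at (17.7, 13.2) in frame 1 and (14.8, 11.5) in frame 2.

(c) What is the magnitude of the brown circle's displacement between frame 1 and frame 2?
1.1

The brown circle moved from (14.7, 3.6) to (13.7, 4.1), a distance of √(1.0² + 0.5²) ≈ 1.1.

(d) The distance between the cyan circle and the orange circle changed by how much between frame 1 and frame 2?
-1.1

Distance in frame 1: 12.2. Distance in frame 2: 11.1.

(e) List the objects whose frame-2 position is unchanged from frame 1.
the cyan circle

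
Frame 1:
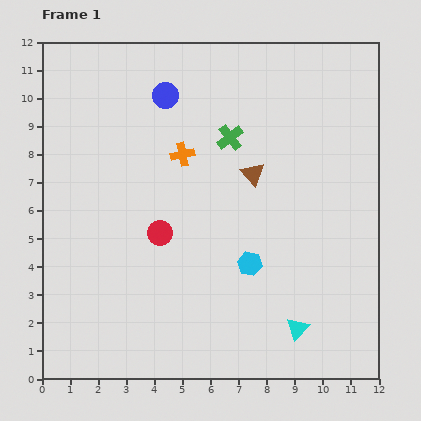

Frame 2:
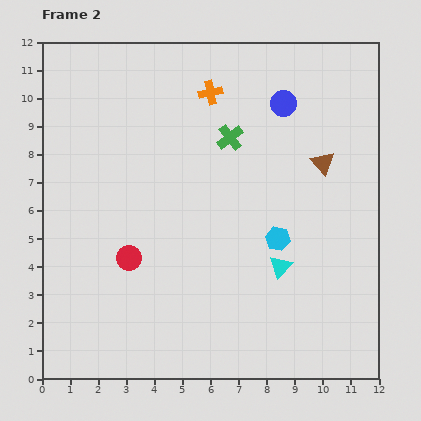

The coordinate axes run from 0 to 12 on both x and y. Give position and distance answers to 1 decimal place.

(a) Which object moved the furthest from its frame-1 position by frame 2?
the blue circle

(moved 4.2; next 2.5)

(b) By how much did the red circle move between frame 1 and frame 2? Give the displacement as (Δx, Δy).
(-1.1, -0.9)

The red circle was at (4.2, 5.2) in frame 1 and (3.1, 4.3) in frame 2.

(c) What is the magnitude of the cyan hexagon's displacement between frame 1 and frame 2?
1.3

The cyan hexagon moved from (7.4, 4.1) to (8.4, 5.0), a distance of √(1.0² + 0.9²) ≈ 1.3.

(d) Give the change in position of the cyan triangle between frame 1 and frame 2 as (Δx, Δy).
(-0.6, 2.2)

The cyan triangle was at (9.1, 1.8) in frame 1 and (8.5, 4.0) in frame 2.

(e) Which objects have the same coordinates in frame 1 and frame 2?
the green cross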